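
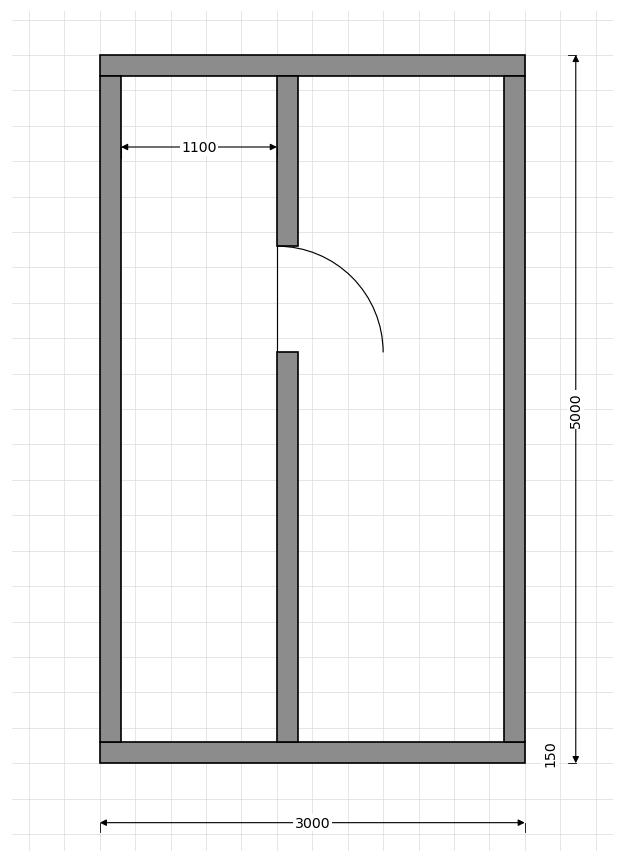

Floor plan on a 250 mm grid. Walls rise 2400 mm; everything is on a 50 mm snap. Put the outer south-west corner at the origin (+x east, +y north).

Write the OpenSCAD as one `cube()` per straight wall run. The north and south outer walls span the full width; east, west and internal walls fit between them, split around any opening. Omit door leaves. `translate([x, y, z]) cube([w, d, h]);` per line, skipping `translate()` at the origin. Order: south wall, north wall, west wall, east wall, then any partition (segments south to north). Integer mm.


cube([3000, 150, 2400]);
translate([0, 4850, 0]) cube([3000, 150, 2400]);
translate([0, 150, 0]) cube([150, 4700, 2400]);
translate([2850, 150, 0]) cube([150, 4700, 2400]);
translate([1250, 150, 0]) cube([150, 2750, 2400]);
translate([1250, 3650, 0]) cube([150, 1200, 2400]);


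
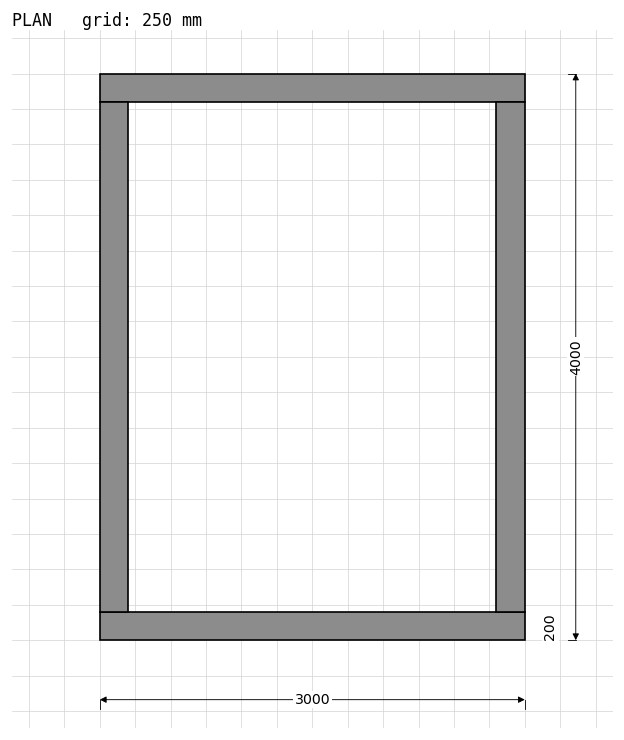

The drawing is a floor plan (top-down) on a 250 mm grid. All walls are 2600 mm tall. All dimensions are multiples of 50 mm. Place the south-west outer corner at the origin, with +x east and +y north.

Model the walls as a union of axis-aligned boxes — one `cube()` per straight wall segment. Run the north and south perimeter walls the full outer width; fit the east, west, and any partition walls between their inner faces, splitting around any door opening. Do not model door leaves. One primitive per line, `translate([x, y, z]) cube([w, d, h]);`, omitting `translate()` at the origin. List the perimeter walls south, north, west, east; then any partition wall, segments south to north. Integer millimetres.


cube([3000, 200, 2600]);
translate([0, 3800, 0]) cube([3000, 200, 2600]);
translate([0, 200, 0]) cube([200, 3600, 2600]);
translate([2800, 200, 0]) cube([200, 3600, 2600]);


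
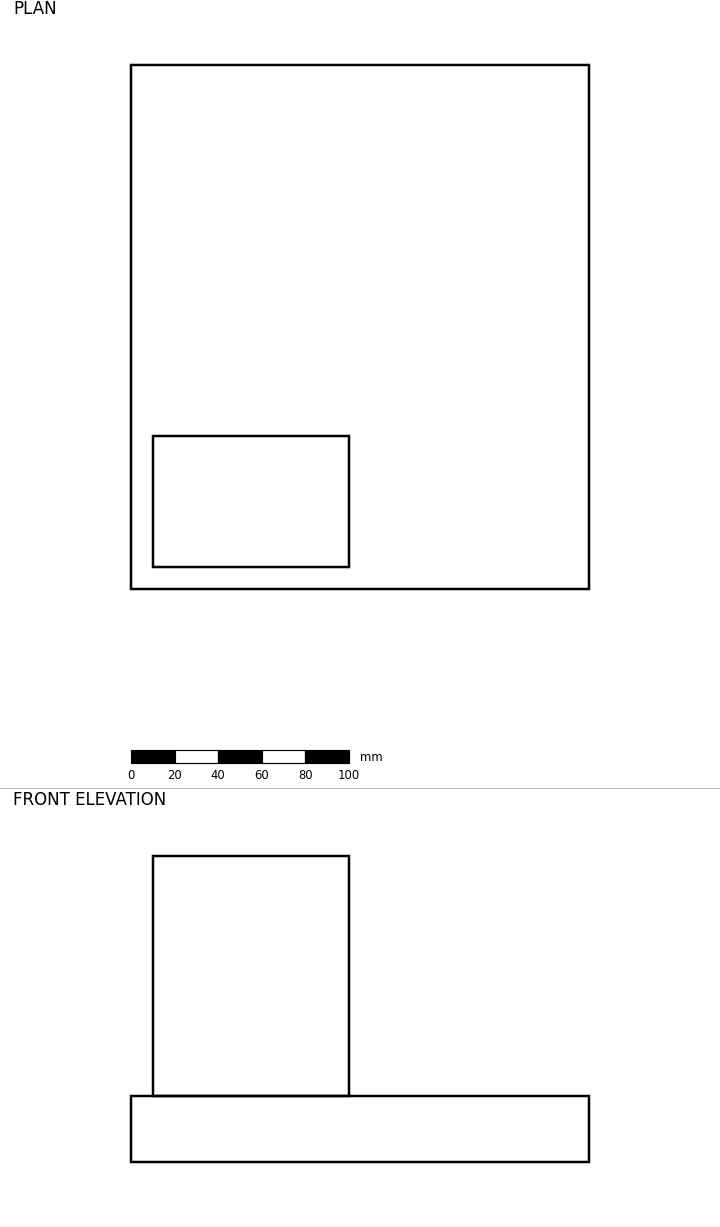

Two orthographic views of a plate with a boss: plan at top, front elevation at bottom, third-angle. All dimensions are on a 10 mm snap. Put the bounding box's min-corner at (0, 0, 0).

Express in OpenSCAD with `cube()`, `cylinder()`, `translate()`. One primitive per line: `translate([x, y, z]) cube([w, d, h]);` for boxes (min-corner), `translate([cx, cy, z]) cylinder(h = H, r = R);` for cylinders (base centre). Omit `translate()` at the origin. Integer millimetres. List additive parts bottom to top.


cube([210, 240, 30]);
translate([10, 10, 30]) cube([90, 60, 110]);


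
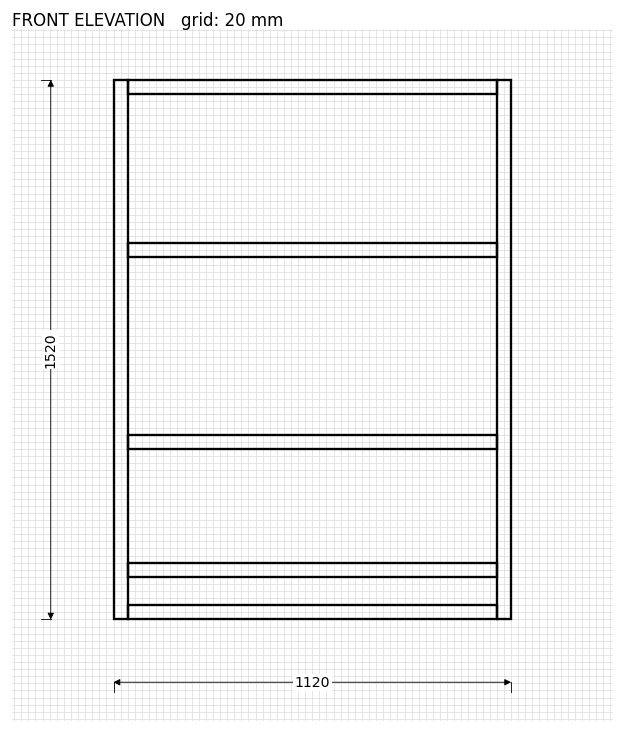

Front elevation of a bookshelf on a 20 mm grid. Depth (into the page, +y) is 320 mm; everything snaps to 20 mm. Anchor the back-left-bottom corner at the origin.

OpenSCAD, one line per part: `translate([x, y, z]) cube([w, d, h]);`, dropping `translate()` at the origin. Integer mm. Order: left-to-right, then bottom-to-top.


cube([40, 320, 1520]);
translate([40, 0, 0]) cube([1040, 320, 40]);
translate([40, 0, 120]) cube([1040, 320, 40]);
translate([40, 0, 480]) cube([1040, 320, 40]);
translate([40, 0, 1020]) cube([1040, 320, 40]);
translate([40, 0, 1480]) cube([1040, 320, 40]);
translate([1080, 0, 0]) cube([40, 320, 1520]);


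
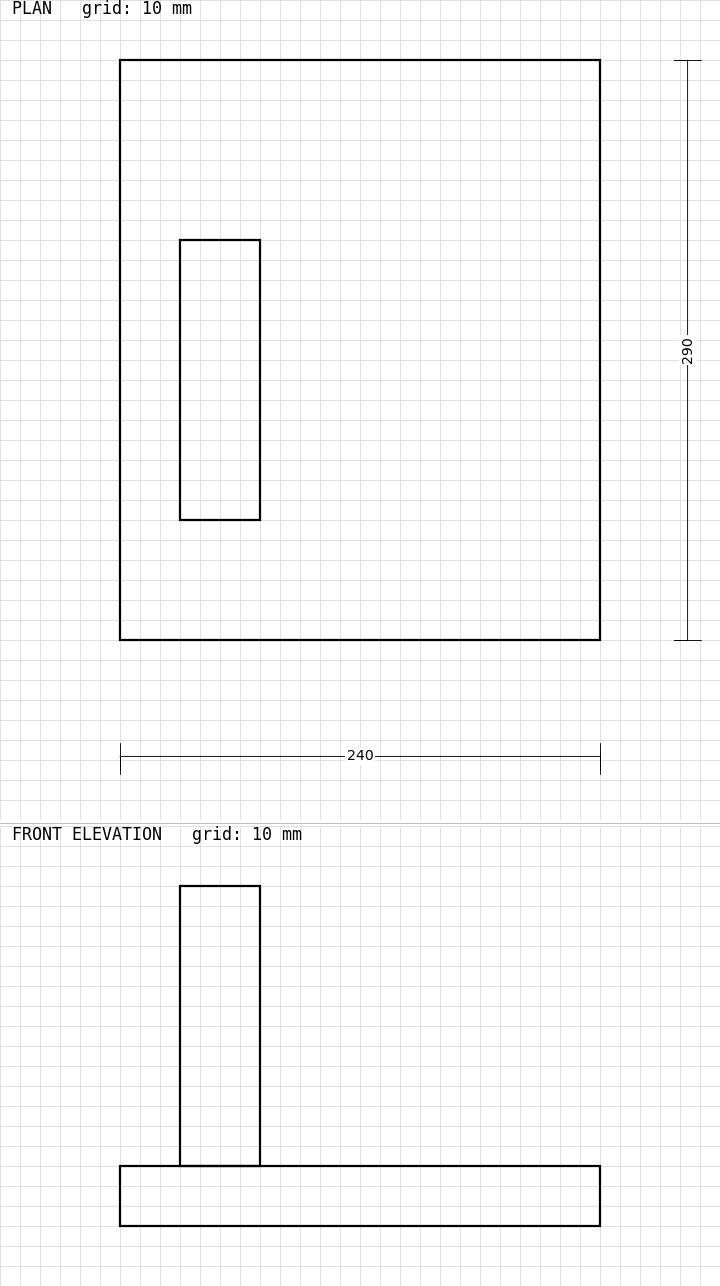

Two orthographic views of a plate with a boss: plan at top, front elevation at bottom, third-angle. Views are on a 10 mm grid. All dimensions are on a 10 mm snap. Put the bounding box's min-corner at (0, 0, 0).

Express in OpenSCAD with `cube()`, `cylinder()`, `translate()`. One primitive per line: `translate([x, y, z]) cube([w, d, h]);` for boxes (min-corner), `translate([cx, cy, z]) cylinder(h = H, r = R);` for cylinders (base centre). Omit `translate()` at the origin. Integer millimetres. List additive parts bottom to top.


cube([240, 290, 30]);
translate([30, 60, 30]) cube([40, 140, 140]);


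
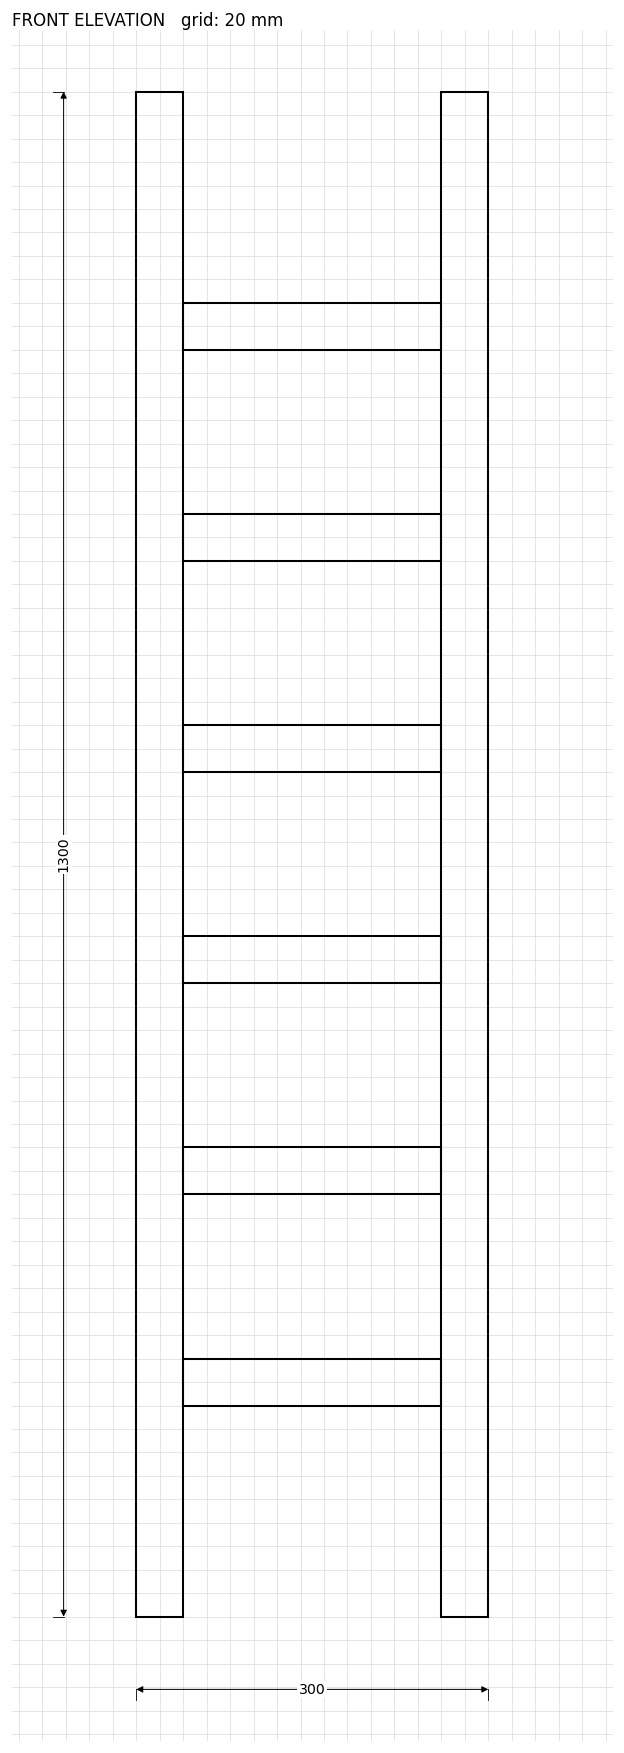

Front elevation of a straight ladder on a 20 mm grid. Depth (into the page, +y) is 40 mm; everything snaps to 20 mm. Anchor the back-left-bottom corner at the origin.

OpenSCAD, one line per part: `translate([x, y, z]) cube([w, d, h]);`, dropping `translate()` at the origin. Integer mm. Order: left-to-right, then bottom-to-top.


cube([40, 40, 1300]);
translate([40, 0, 180]) cube([220, 40, 40]);
translate([40, 0, 360]) cube([220, 40, 40]);
translate([40, 0, 540]) cube([220, 40, 40]);
translate([40, 0, 720]) cube([220, 40, 40]);
translate([40, 0, 900]) cube([220, 40, 40]);
translate([40, 0, 1080]) cube([220, 40, 40]);
translate([260, 0, 0]) cube([40, 40, 1300]);


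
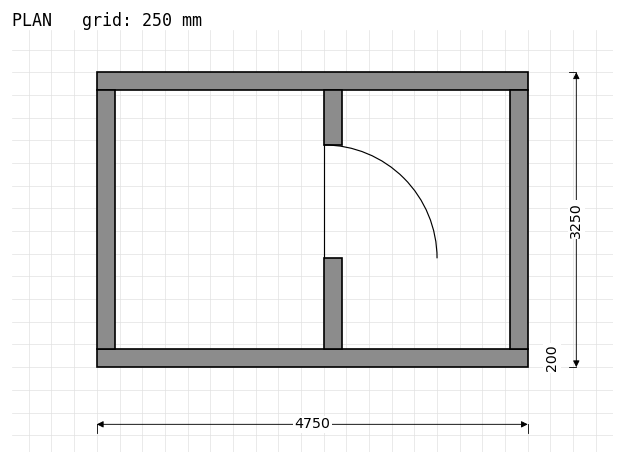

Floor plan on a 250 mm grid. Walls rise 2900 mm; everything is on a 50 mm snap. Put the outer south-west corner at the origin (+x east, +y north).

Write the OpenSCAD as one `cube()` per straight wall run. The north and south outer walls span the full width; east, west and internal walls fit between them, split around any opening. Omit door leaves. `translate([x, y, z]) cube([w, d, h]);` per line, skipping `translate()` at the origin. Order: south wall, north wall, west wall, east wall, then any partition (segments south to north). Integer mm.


cube([4750, 200, 2900]);
translate([0, 3050, 0]) cube([4750, 200, 2900]);
translate([0, 200, 0]) cube([200, 2850, 2900]);
translate([4550, 200, 0]) cube([200, 2850, 2900]);
translate([2500, 200, 0]) cube([200, 1000, 2900]);
translate([2500, 2450, 0]) cube([200, 600, 2900]);


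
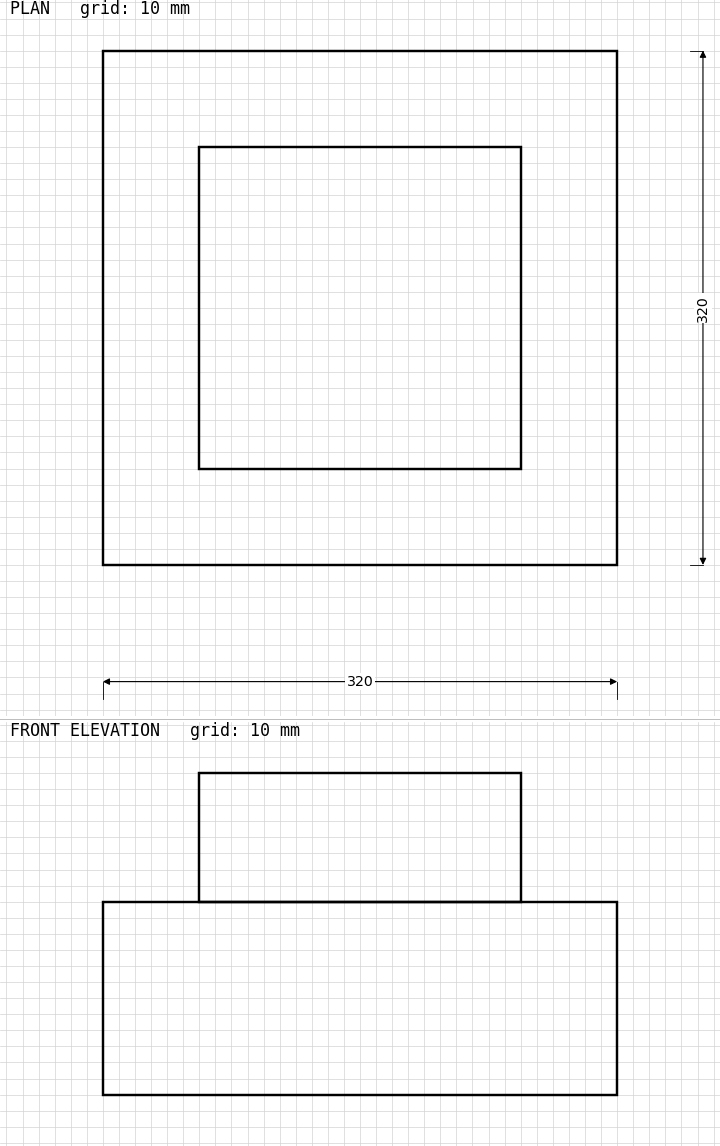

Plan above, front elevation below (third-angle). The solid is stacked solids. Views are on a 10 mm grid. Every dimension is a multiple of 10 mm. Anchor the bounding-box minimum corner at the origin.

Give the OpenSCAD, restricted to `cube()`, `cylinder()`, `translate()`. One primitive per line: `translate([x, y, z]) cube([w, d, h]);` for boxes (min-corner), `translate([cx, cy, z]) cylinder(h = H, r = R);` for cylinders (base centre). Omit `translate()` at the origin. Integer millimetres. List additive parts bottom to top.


cube([320, 320, 120]);
translate([60, 60, 120]) cube([200, 200, 80]);


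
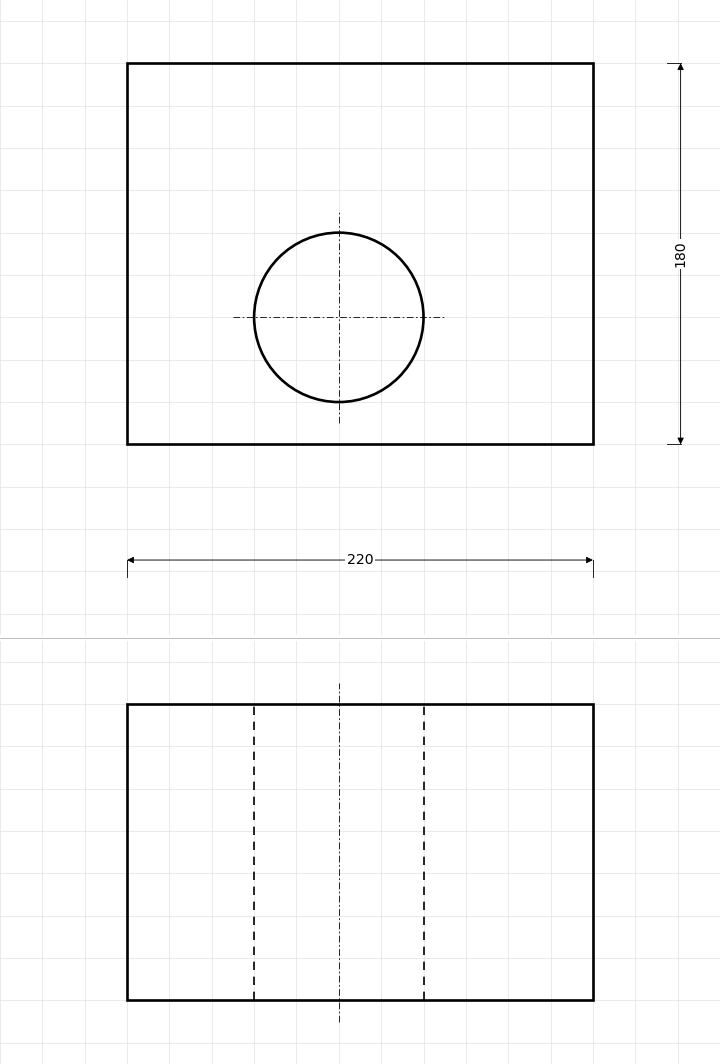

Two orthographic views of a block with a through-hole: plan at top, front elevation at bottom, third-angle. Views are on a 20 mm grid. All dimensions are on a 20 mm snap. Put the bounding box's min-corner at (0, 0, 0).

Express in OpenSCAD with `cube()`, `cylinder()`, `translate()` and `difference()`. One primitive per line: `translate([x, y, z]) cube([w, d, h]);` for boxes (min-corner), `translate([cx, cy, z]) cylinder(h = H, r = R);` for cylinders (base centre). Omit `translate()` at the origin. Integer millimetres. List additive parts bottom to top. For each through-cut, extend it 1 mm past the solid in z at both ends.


difference() {
  cube([220, 180, 140]);
  translate([100, 60, -1]) cylinder(h = 142, r = 40);
}


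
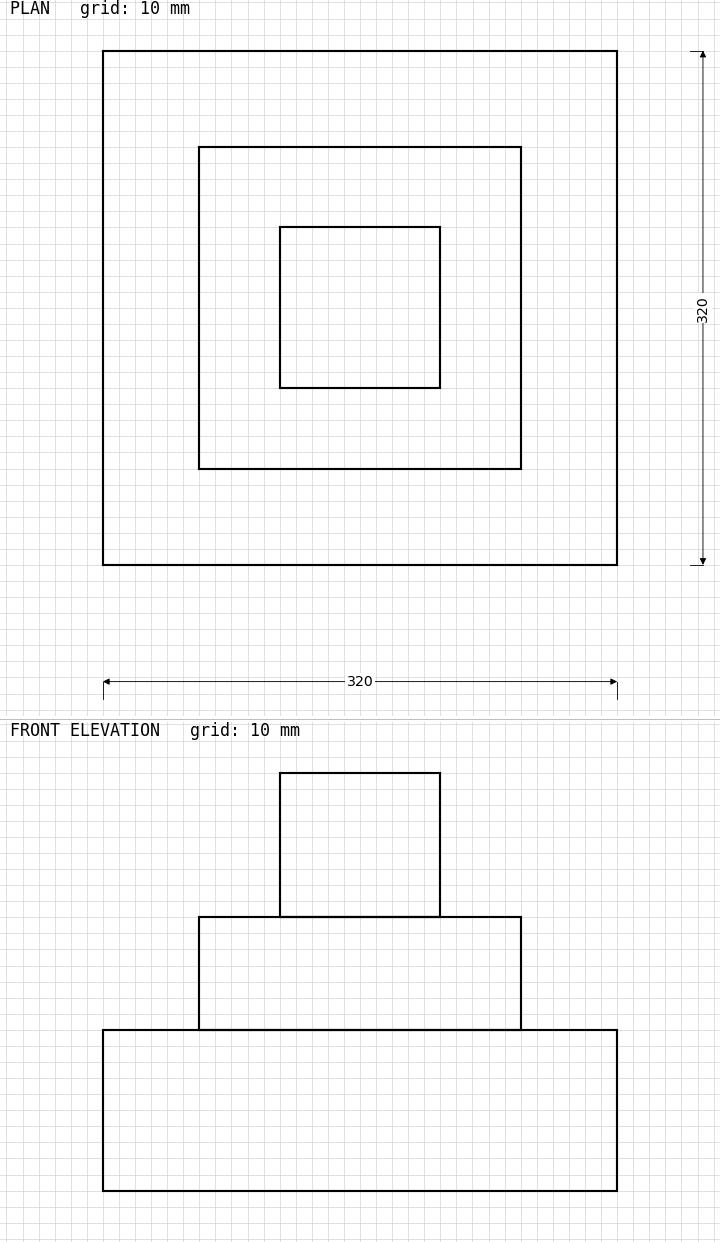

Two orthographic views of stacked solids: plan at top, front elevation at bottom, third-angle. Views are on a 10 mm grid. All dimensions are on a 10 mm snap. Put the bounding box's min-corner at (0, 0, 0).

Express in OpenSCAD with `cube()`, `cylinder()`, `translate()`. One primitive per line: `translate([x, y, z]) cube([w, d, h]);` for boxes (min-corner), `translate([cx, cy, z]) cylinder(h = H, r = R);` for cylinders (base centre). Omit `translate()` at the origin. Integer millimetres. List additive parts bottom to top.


cube([320, 320, 100]);
translate([60, 60, 100]) cube([200, 200, 70]);
translate([110, 110, 170]) cube([100, 100, 90]);


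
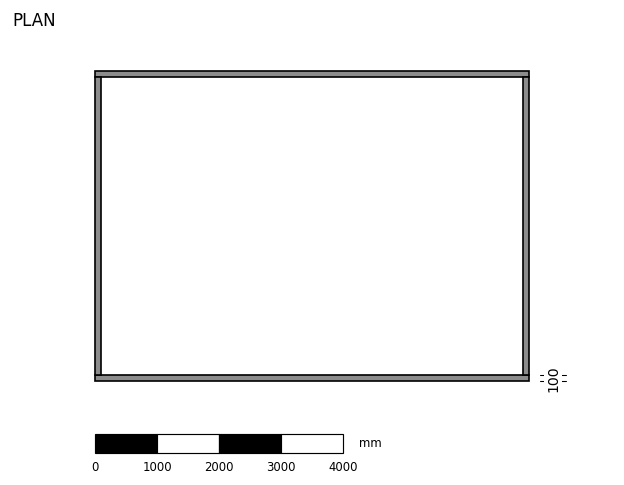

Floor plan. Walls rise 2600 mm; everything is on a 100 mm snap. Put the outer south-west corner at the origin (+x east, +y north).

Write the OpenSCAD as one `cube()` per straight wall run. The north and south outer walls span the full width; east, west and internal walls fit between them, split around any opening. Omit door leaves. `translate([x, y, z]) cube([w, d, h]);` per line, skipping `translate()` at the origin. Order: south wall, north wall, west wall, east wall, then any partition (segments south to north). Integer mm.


cube([7000, 100, 2600]);
translate([0, 4900, 0]) cube([7000, 100, 2600]);
translate([0, 100, 0]) cube([100, 4800, 2600]);
translate([6900, 100, 0]) cube([100, 4800, 2600]);


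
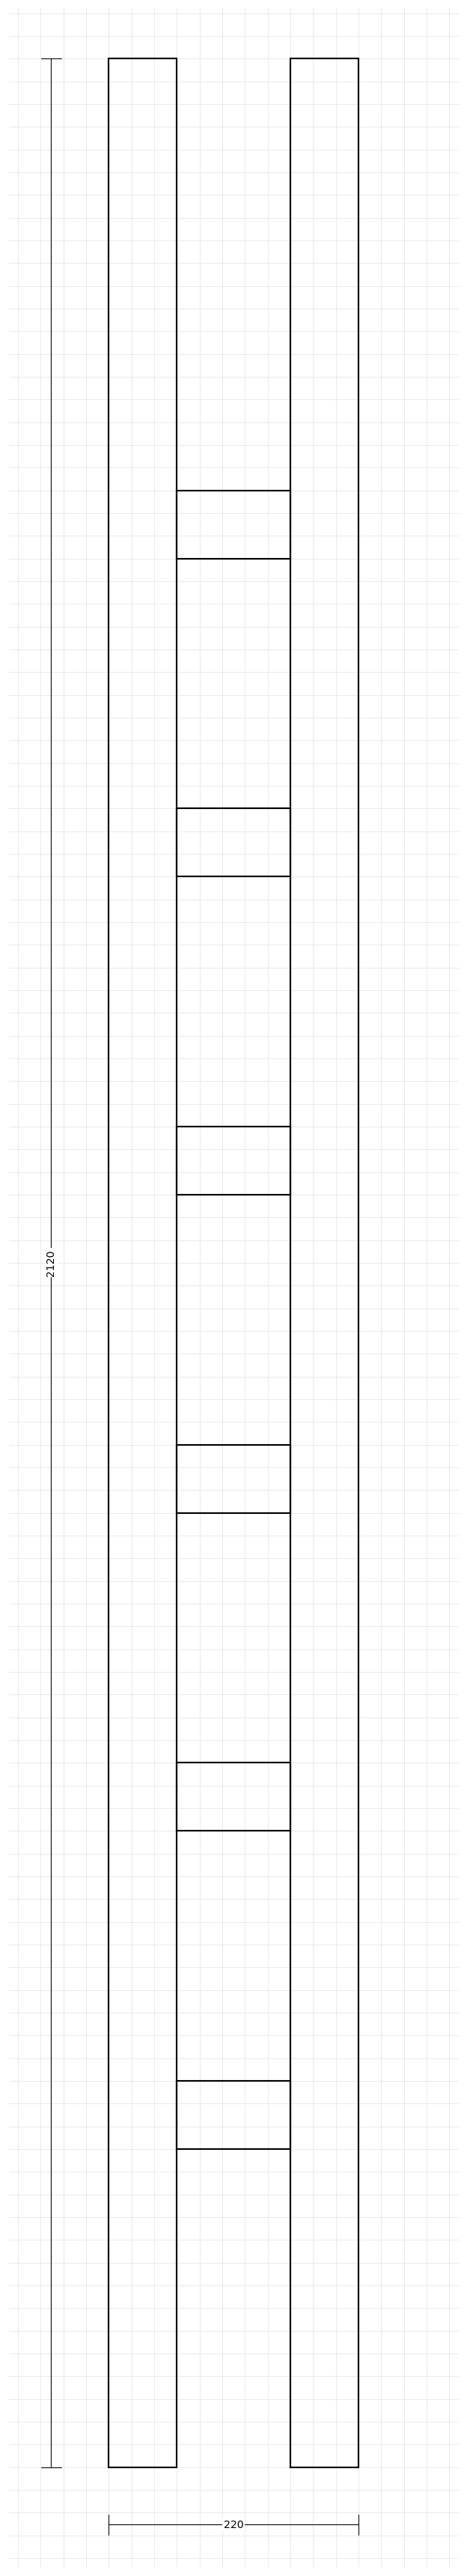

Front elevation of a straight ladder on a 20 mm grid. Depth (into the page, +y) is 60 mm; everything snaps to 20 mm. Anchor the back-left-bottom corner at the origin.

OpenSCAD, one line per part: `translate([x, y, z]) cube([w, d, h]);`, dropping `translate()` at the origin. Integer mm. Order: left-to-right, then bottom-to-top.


cube([60, 60, 2120]);
translate([60, 0, 280]) cube([100, 60, 60]);
translate([60, 0, 560]) cube([100, 60, 60]);
translate([60, 0, 840]) cube([100, 60, 60]);
translate([60, 0, 1120]) cube([100, 60, 60]);
translate([60, 0, 1400]) cube([100, 60, 60]);
translate([60, 0, 1680]) cube([100, 60, 60]);
translate([160, 0, 0]) cube([60, 60, 2120]);


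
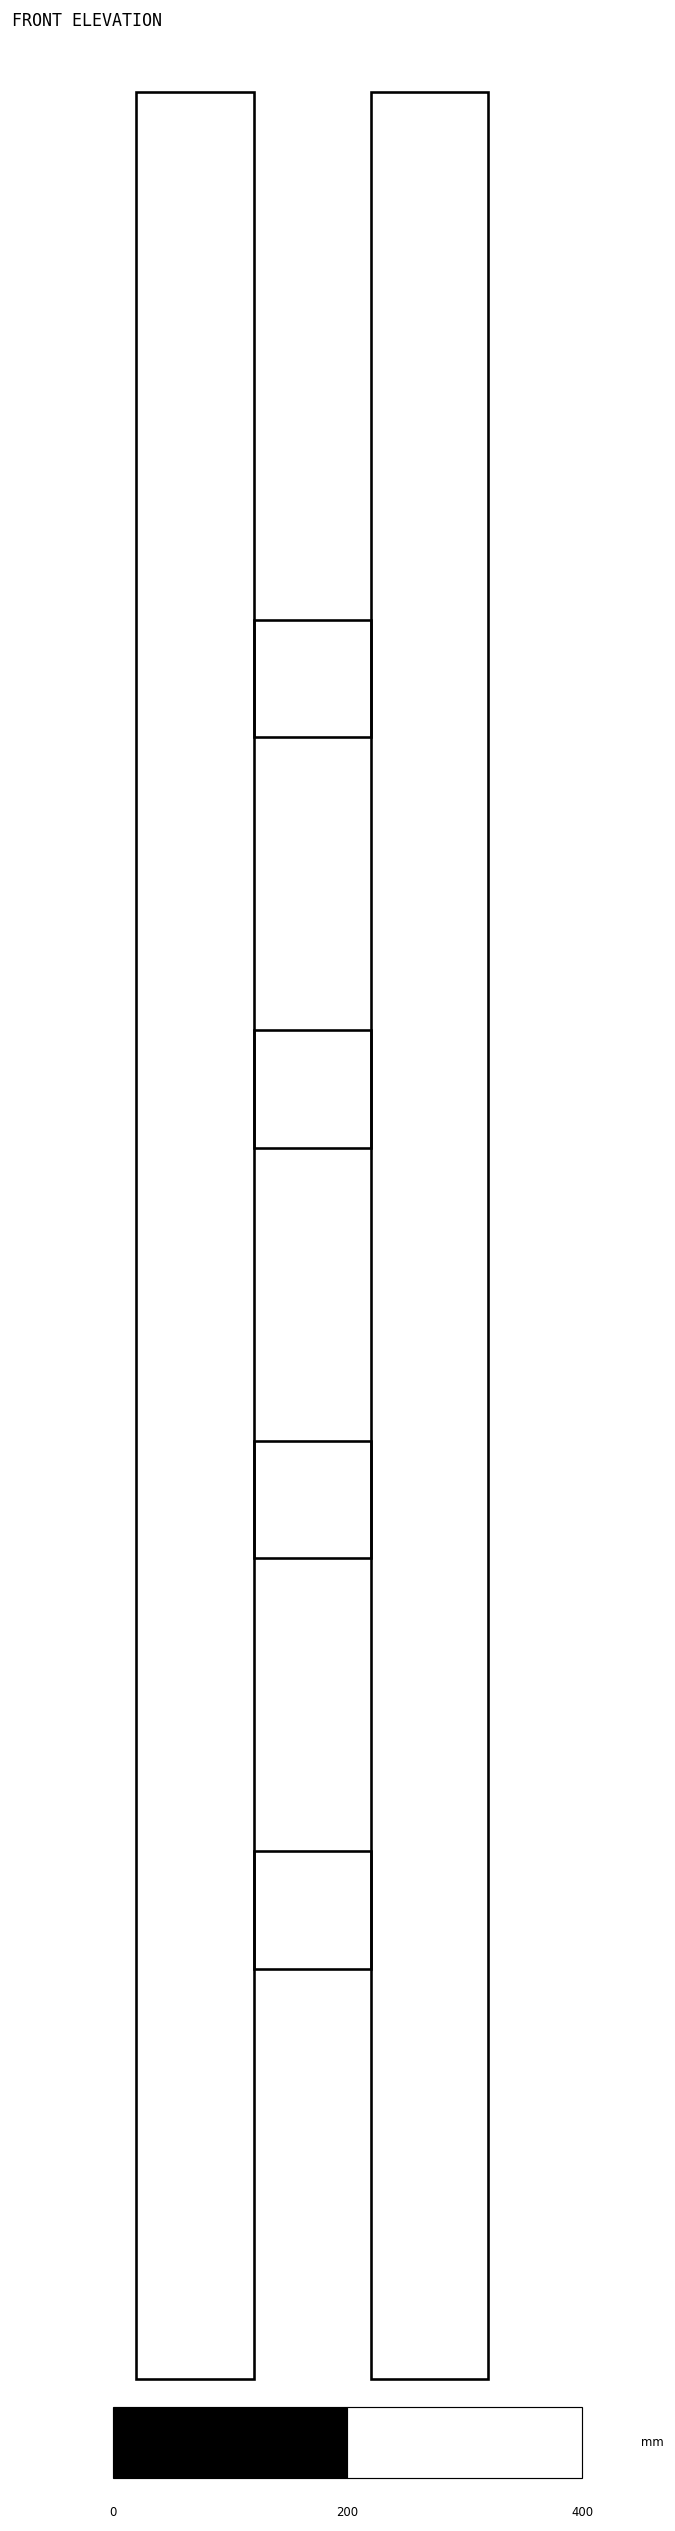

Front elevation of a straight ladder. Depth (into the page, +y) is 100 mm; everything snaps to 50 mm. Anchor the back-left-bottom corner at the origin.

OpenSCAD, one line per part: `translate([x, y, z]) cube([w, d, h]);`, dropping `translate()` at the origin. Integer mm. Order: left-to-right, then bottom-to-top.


cube([100, 100, 1950]);
translate([100, 0, 350]) cube([100, 100, 100]);
translate([100, 0, 700]) cube([100, 100, 100]);
translate([100, 0, 1050]) cube([100, 100, 100]);
translate([100, 0, 1400]) cube([100, 100, 100]);
translate([200, 0, 0]) cube([100, 100, 1950]);


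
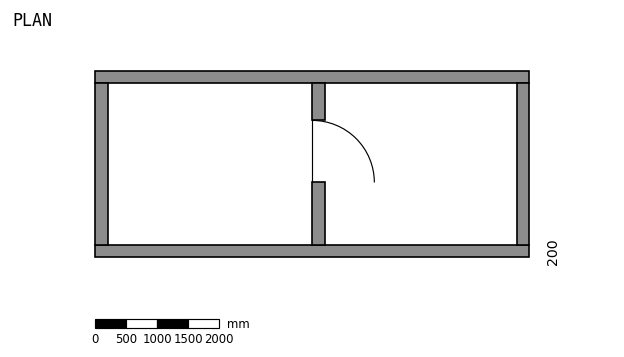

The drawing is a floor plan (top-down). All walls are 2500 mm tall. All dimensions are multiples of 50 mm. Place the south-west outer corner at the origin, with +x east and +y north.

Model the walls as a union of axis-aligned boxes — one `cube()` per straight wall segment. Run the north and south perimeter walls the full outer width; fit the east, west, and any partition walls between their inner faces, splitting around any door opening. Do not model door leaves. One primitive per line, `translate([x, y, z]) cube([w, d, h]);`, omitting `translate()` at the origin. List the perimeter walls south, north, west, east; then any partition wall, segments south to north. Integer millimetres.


cube([7000, 200, 2500]);
translate([0, 2800, 0]) cube([7000, 200, 2500]);
translate([0, 200, 0]) cube([200, 2600, 2500]);
translate([6800, 200, 0]) cube([200, 2600, 2500]);
translate([3500, 200, 0]) cube([200, 1000, 2500]);
translate([3500, 2200, 0]) cube([200, 600, 2500]);


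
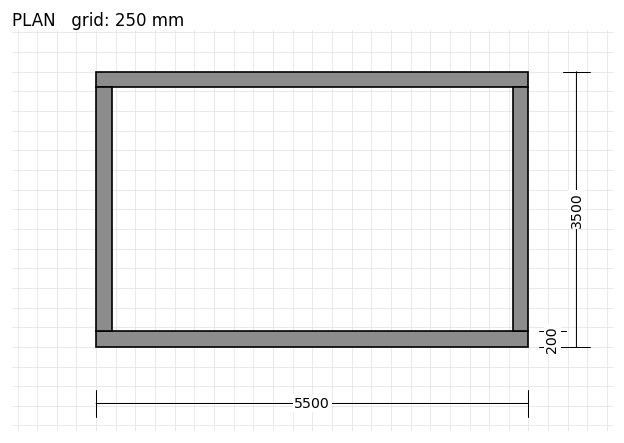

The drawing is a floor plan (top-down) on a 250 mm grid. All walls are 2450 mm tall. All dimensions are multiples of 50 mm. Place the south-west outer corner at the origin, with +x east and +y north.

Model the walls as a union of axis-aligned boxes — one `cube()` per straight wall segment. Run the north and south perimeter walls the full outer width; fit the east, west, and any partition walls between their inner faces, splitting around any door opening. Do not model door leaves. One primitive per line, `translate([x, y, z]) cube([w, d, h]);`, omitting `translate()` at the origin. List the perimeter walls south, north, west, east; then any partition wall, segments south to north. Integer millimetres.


cube([5500, 200, 2450]);
translate([0, 3300, 0]) cube([5500, 200, 2450]);
translate([0, 200, 0]) cube([200, 3100, 2450]);
translate([5300, 200, 0]) cube([200, 3100, 2450]);


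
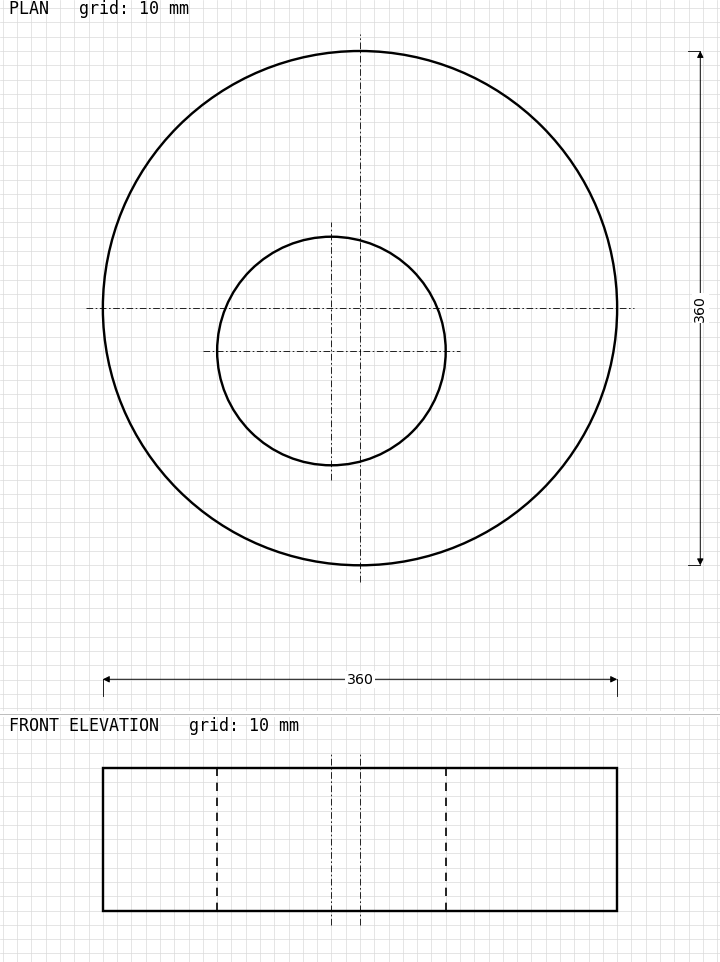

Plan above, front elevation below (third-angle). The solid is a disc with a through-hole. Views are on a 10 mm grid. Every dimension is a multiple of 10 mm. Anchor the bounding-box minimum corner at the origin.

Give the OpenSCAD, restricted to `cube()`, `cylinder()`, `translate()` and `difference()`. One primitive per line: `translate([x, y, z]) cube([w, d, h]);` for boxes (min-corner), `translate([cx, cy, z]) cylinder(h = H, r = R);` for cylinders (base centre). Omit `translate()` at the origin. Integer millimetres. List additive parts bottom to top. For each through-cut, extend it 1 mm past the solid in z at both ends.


difference() {
  translate([180, 180, 0]) cylinder(h = 100, r = 180);
  translate([160, 150, -1]) cylinder(h = 102, r = 80);
}


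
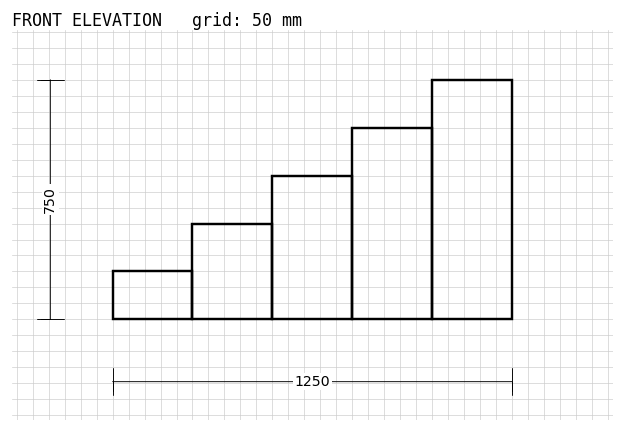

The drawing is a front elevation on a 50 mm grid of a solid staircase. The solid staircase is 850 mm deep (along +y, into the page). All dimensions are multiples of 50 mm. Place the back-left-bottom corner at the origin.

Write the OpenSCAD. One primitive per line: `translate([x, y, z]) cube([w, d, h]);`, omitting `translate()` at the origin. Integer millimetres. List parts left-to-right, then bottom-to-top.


cube([250, 850, 150]);
translate([250, 0, 0]) cube([250, 850, 300]);
translate([500, 0, 0]) cube([250, 850, 450]);
translate([750, 0, 0]) cube([250, 850, 600]);
translate([1000, 0, 0]) cube([250, 850, 750]);


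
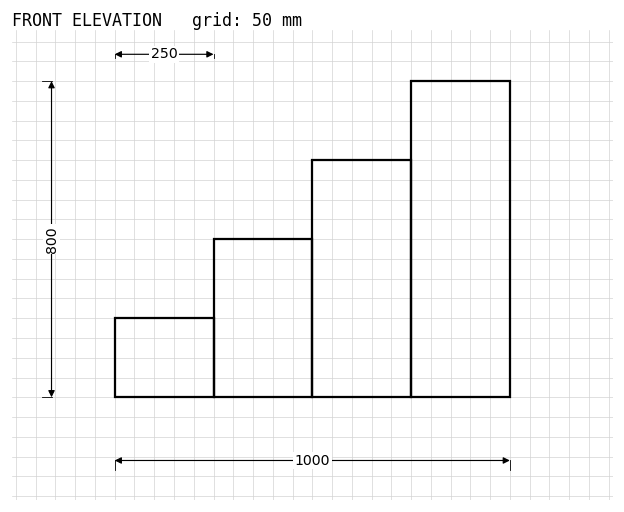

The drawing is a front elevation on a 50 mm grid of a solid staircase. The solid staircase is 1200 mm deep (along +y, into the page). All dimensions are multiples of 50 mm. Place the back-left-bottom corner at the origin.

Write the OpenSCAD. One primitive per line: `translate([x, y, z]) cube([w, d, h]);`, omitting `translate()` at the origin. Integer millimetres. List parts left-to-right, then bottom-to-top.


cube([250, 1200, 200]);
translate([250, 0, 0]) cube([250, 1200, 400]);
translate([500, 0, 0]) cube([250, 1200, 600]);
translate([750, 0, 0]) cube([250, 1200, 800]);


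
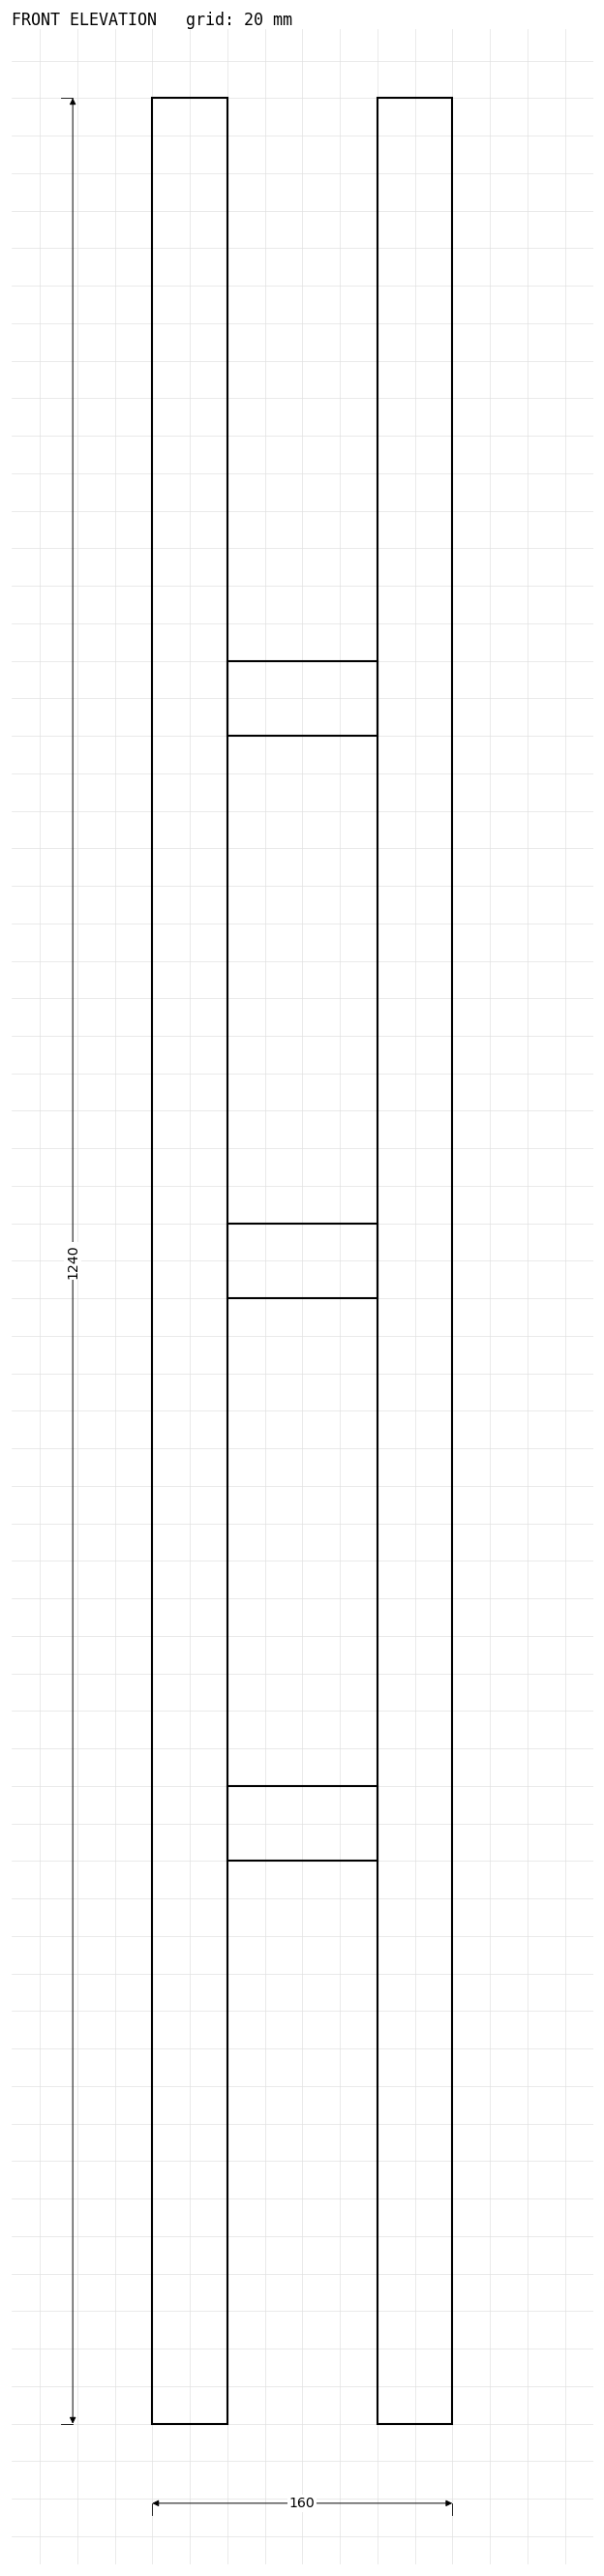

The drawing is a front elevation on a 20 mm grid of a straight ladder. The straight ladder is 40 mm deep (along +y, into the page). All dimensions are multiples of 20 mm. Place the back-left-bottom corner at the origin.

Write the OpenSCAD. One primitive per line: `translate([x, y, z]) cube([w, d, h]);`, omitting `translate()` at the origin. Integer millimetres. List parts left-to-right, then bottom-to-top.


cube([40, 40, 1240]);
translate([40, 0, 300]) cube([80, 40, 40]);
translate([40, 0, 600]) cube([80, 40, 40]);
translate([40, 0, 900]) cube([80, 40, 40]);
translate([120, 0, 0]) cube([40, 40, 1240]);


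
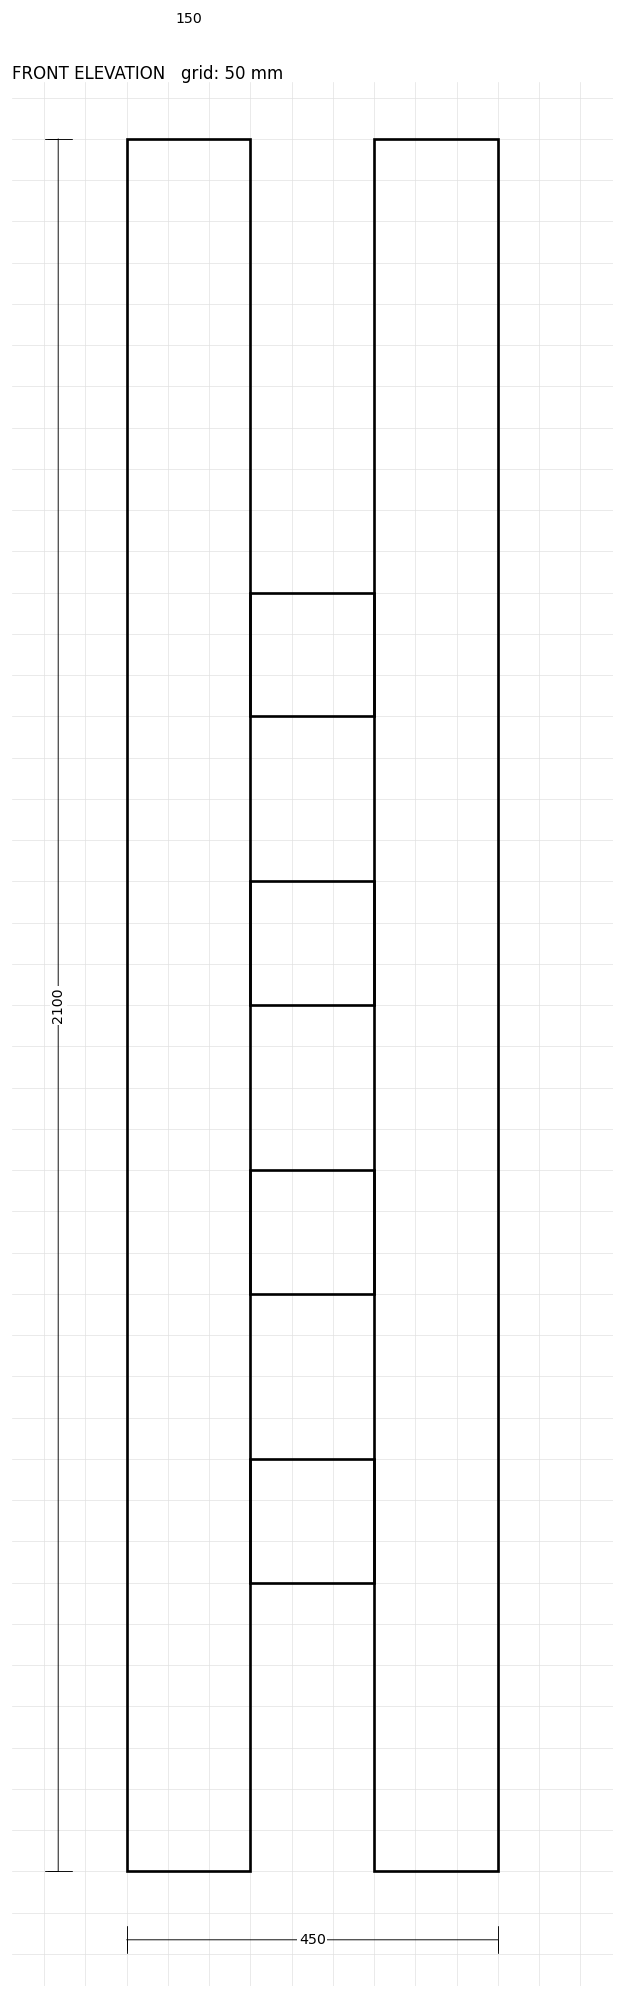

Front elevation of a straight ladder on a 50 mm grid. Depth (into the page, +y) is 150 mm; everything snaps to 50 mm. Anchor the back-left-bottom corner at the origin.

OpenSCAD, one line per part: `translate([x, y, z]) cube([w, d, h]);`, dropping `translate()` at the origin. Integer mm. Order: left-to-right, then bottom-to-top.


cube([150, 150, 2100]);
translate([150, 0, 350]) cube([150, 150, 150]);
translate([150, 0, 700]) cube([150, 150, 150]);
translate([150, 0, 1050]) cube([150, 150, 150]);
translate([150, 0, 1400]) cube([150, 150, 150]);
translate([300, 0, 0]) cube([150, 150, 2100]);


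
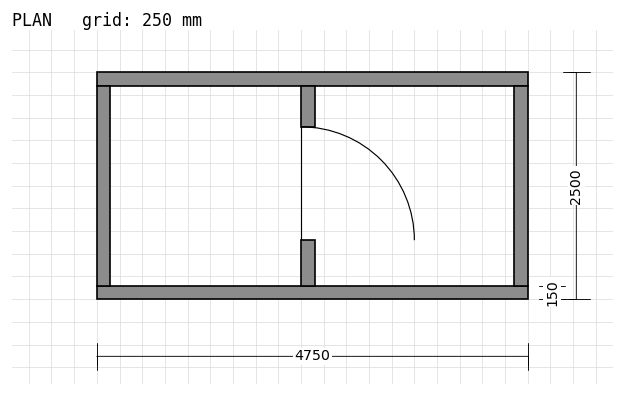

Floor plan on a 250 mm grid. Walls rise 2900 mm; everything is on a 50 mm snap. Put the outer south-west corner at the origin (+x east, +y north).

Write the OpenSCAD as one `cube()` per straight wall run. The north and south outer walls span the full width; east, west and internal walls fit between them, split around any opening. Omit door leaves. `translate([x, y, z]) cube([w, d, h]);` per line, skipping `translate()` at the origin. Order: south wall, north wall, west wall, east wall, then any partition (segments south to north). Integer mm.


cube([4750, 150, 2900]);
translate([0, 2350, 0]) cube([4750, 150, 2900]);
translate([0, 150, 0]) cube([150, 2200, 2900]);
translate([4600, 150, 0]) cube([150, 2200, 2900]);
translate([2250, 150, 0]) cube([150, 500, 2900]);
translate([2250, 1900, 0]) cube([150, 450, 2900]);


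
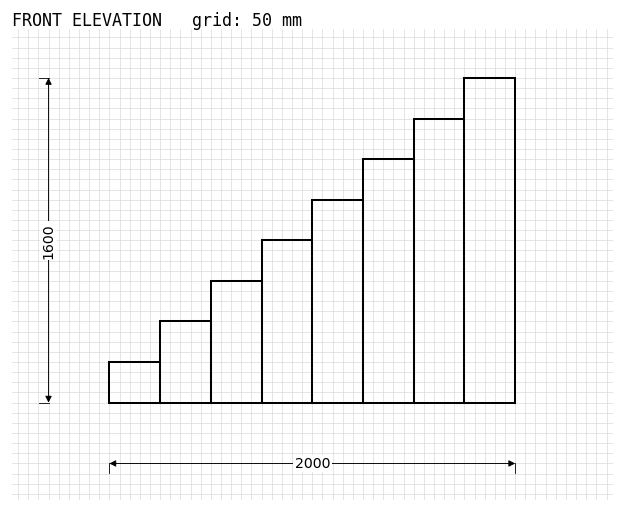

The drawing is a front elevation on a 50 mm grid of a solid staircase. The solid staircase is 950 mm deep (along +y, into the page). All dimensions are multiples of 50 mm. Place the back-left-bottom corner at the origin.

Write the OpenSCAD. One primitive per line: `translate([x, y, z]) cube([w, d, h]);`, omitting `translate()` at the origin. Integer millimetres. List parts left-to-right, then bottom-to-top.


cube([250, 950, 200]);
translate([250, 0, 0]) cube([250, 950, 400]);
translate([500, 0, 0]) cube([250, 950, 600]);
translate([750, 0, 0]) cube([250, 950, 800]);
translate([1000, 0, 0]) cube([250, 950, 1000]);
translate([1250, 0, 0]) cube([250, 950, 1200]);
translate([1500, 0, 0]) cube([250, 950, 1400]);
translate([1750, 0, 0]) cube([250, 950, 1600]);


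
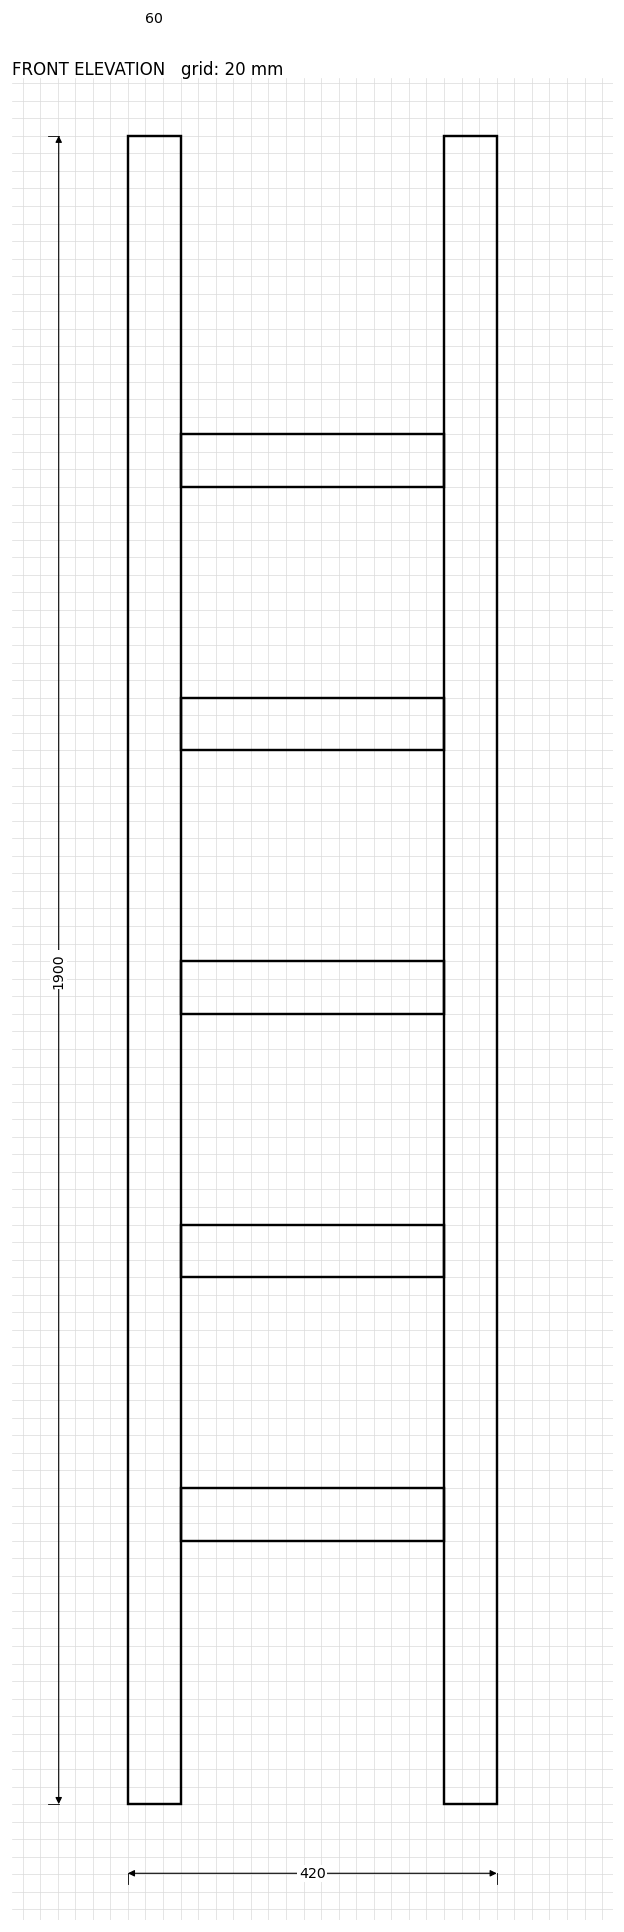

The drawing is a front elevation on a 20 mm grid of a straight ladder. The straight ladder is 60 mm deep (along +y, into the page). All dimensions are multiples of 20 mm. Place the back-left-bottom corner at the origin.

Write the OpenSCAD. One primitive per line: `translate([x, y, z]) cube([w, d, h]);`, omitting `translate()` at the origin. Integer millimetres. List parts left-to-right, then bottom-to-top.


cube([60, 60, 1900]);
translate([60, 0, 300]) cube([300, 60, 60]);
translate([60, 0, 600]) cube([300, 60, 60]);
translate([60, 0, 900]) cube([300, 60, 60]);
translate([60, 0, 1200]) cube([300, 60, 60]);
translate([60, 0, 1500]) cube([300, 60, 60]);
translate([360, 0, 0]) cube([60, 60, 1900]);


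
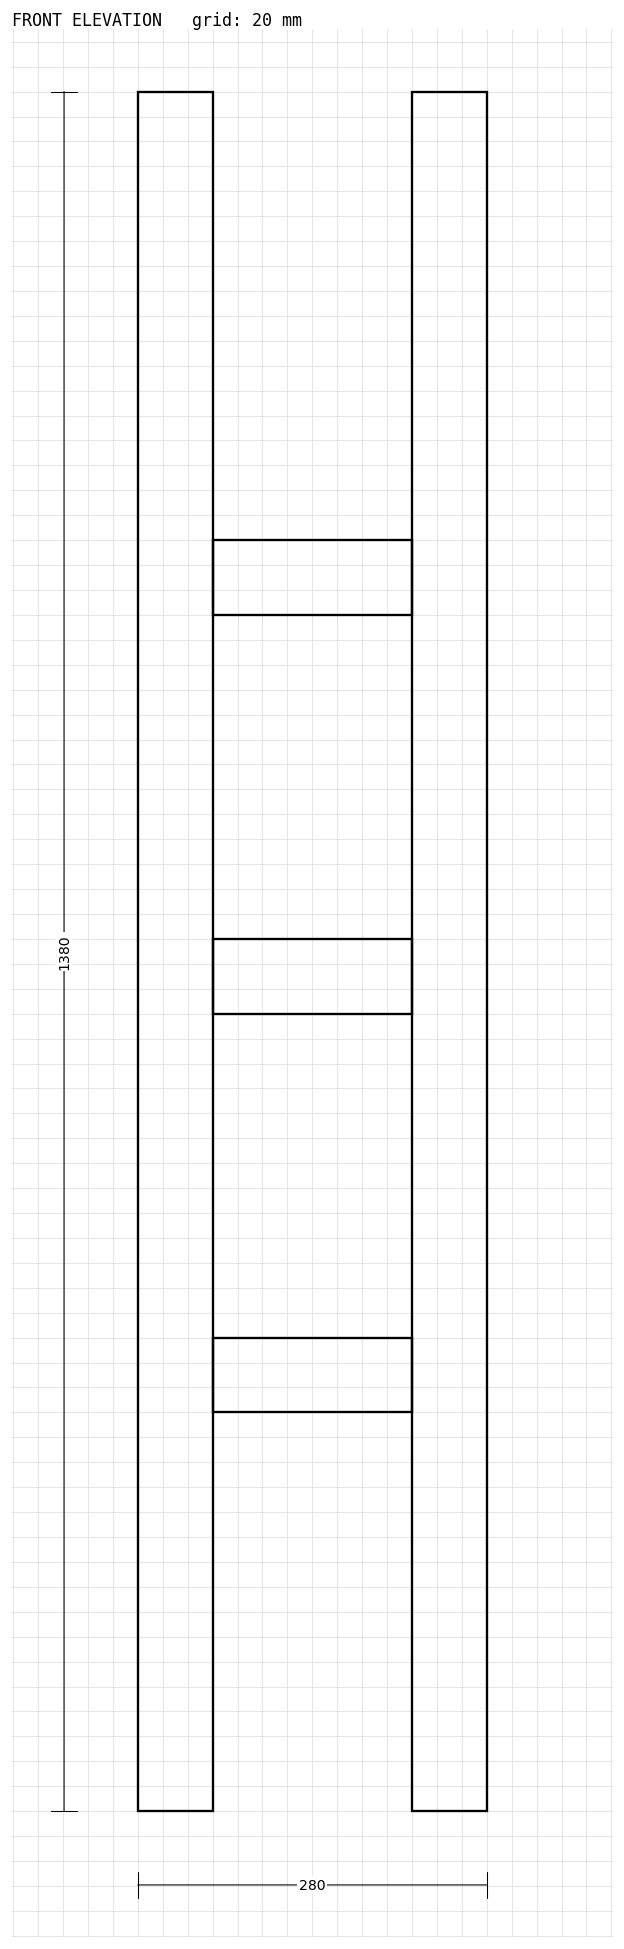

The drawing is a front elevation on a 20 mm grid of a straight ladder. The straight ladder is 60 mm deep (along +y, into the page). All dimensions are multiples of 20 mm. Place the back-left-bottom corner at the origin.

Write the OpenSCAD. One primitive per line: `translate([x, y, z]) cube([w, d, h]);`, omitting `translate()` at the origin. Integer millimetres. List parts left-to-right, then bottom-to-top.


cube([60, 60, 1380]);
translate([60, 0, 320]) cube([160, 60, 60]);
translate([60, 0, 640]) cube([160, 60, 60]);
translate([60, 0, 960]) cube([160, 60, 60]);
translate([220, 0, 0]) cube([60, 60, 1380]);


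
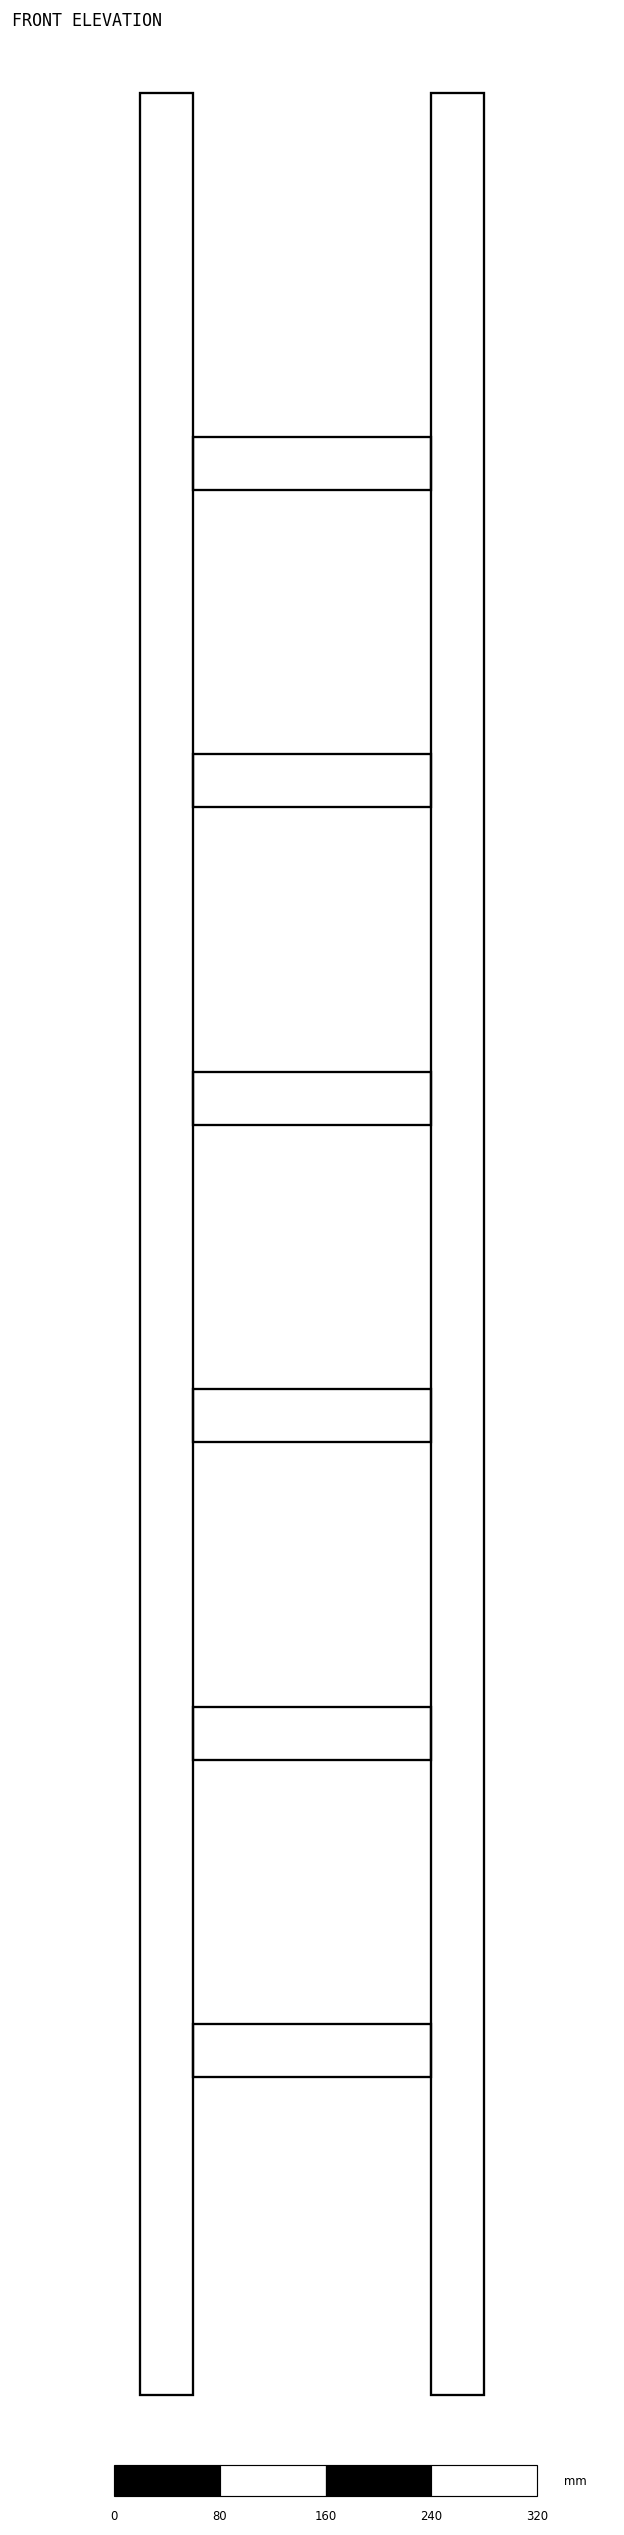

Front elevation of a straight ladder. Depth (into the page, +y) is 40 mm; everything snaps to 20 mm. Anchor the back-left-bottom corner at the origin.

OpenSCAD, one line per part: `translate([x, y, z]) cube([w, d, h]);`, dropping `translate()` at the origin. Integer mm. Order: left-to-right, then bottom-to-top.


cube([40, 40, 1740]);
translate([40, 0, 240]) cube([180, 40, 40]);
translate([40, 0, 480]) cube([180, 40, 40]);
translate([40, 0, 720]) cube([180, 40, 40]);
translate([40, 0, 960]) cube([180, 40, 40]);
translate([40, 0, 1200]) cube([180, 40, 40]);
translate([40, 0, 1440]) cube([180, 40, 40]);
translate([220, 0, 0]) cube([40, 40, 1740]);


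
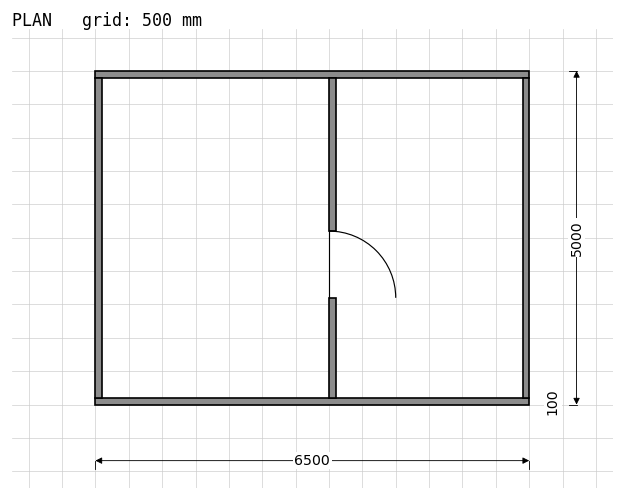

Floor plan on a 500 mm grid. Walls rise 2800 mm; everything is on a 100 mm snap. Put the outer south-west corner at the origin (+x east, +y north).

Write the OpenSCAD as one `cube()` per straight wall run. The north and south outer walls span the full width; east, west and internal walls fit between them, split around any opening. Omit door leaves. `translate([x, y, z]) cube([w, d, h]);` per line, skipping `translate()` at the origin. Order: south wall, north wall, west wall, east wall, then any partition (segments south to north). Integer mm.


cube([6500, 100, 2800]);
translate([0, 4900, 0]) cube([6500, 100, 2800]);
translate([0, 100, 0]) cube([100, 4800, 2800]);
translate([6400, 100, 0]) cube([100, 4800, 2800]);
translate([3500, 100, 0]) cube([100, 1500, 2800]);
translate([3500, 2600, 0]) cube([100, 2300, 2800]);


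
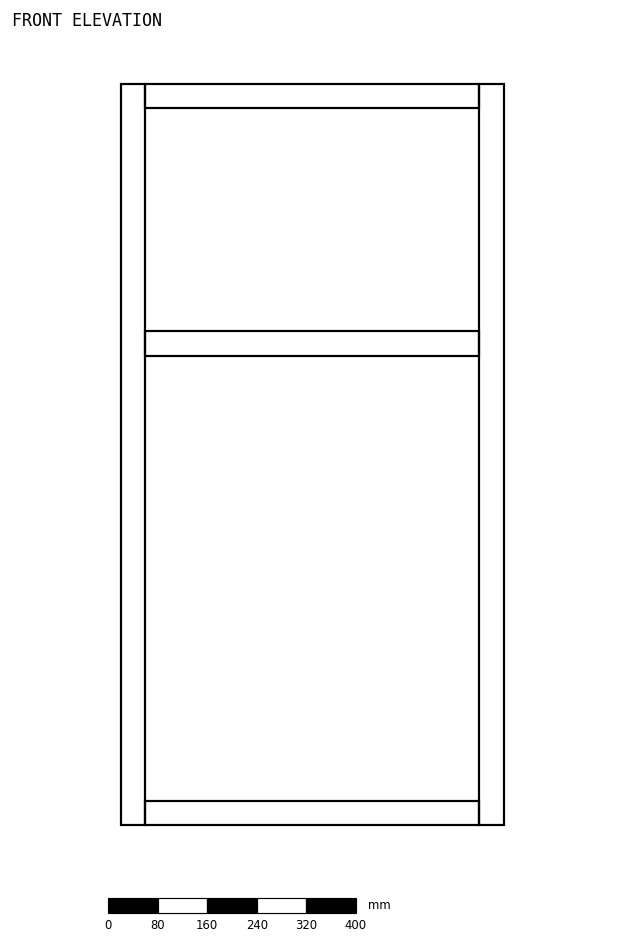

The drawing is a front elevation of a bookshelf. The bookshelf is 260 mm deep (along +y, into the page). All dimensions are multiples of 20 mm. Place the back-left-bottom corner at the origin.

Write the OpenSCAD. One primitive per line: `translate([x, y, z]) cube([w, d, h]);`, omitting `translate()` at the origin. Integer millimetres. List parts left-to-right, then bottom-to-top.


cube([40, 260, 1200]);
translate([40, 0, 0]) cube([540, 260, 40]);
translate([40, 0, 760]) cube([540, 260, 40]);
translate([40, 0, 1160]) cube([540, 260, 40]);
translate([580, 0, 0]) cube([40, 260, 1200]);


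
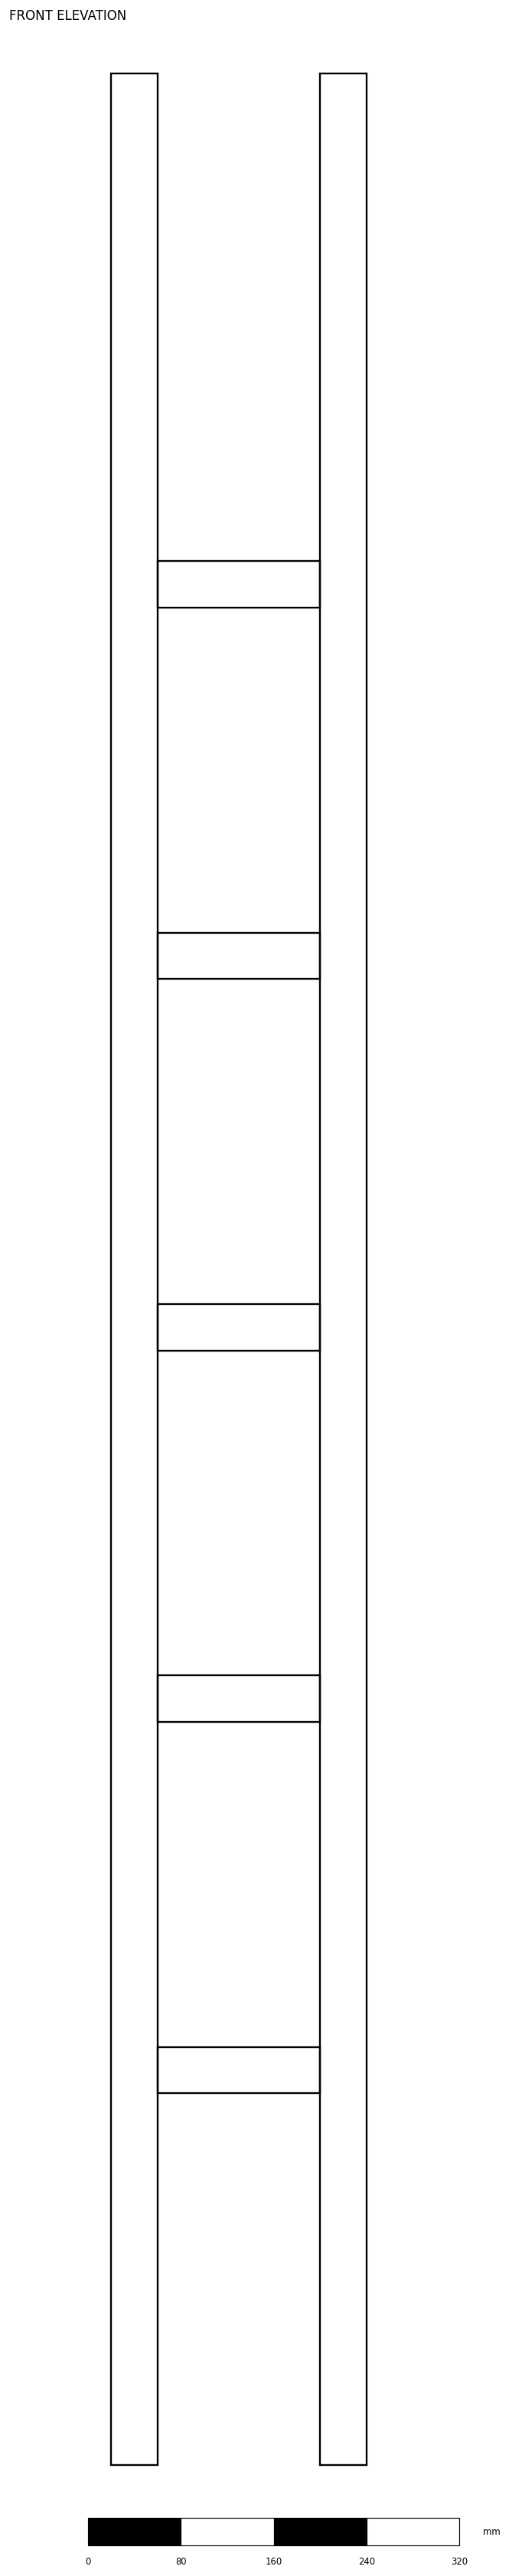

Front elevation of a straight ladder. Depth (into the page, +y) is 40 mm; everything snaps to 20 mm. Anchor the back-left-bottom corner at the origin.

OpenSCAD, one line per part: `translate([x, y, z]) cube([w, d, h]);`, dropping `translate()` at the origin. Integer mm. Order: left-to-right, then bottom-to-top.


cube([40, 40, 2060]);
translate([40, 0, 320]) cube([140, 40, 40]);
translate([40, 0, 640]) cube([140, 40, 40]);
translate([40, 0, 960]) cube([140, 40, 40]);
translate([40, 0, 1280]) cube([140, 40, 40]);
translate([40, 0, 1600]) cube([140, 40, 40]);
translate([180, 0, 0]) cube([40, 40, 2060]);


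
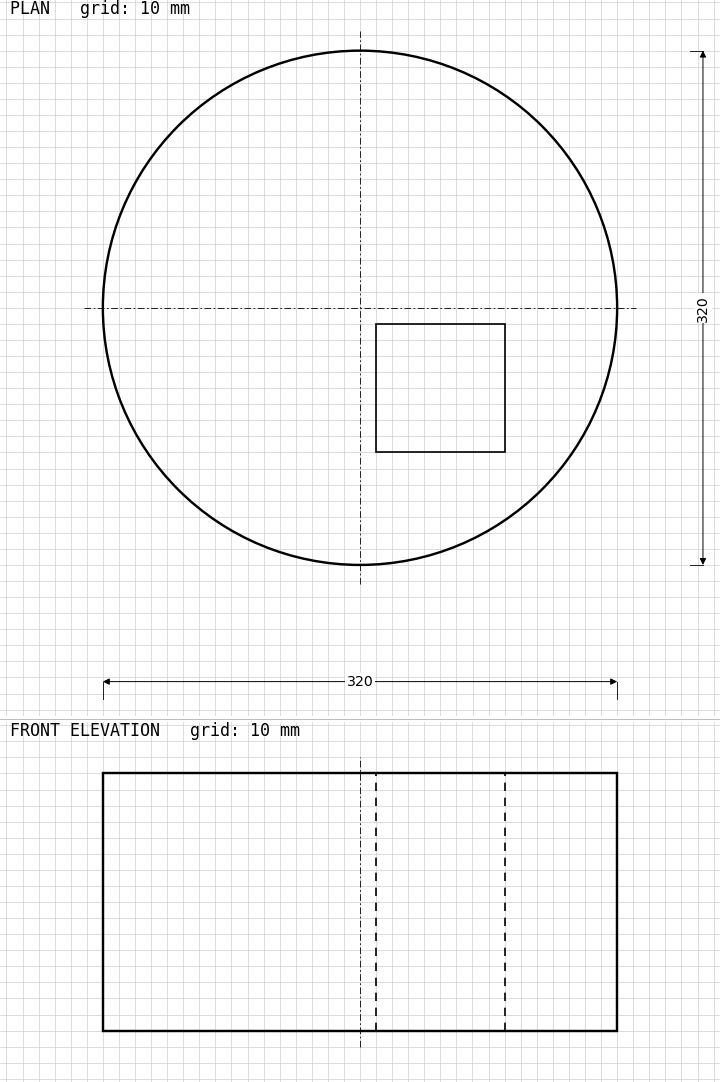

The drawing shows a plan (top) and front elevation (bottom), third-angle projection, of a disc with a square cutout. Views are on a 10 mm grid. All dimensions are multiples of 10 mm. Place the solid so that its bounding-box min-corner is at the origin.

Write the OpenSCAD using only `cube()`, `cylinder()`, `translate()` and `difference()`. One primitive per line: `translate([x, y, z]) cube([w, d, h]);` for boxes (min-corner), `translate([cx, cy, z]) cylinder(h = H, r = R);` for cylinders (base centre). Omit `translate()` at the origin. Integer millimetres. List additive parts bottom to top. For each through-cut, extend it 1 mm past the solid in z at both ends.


difference() {
  translate([160, 160, 0]) cylinder(h = 160, r = 160);
  translate([170, 70, -1]) cube([80, 80, 162]);
}


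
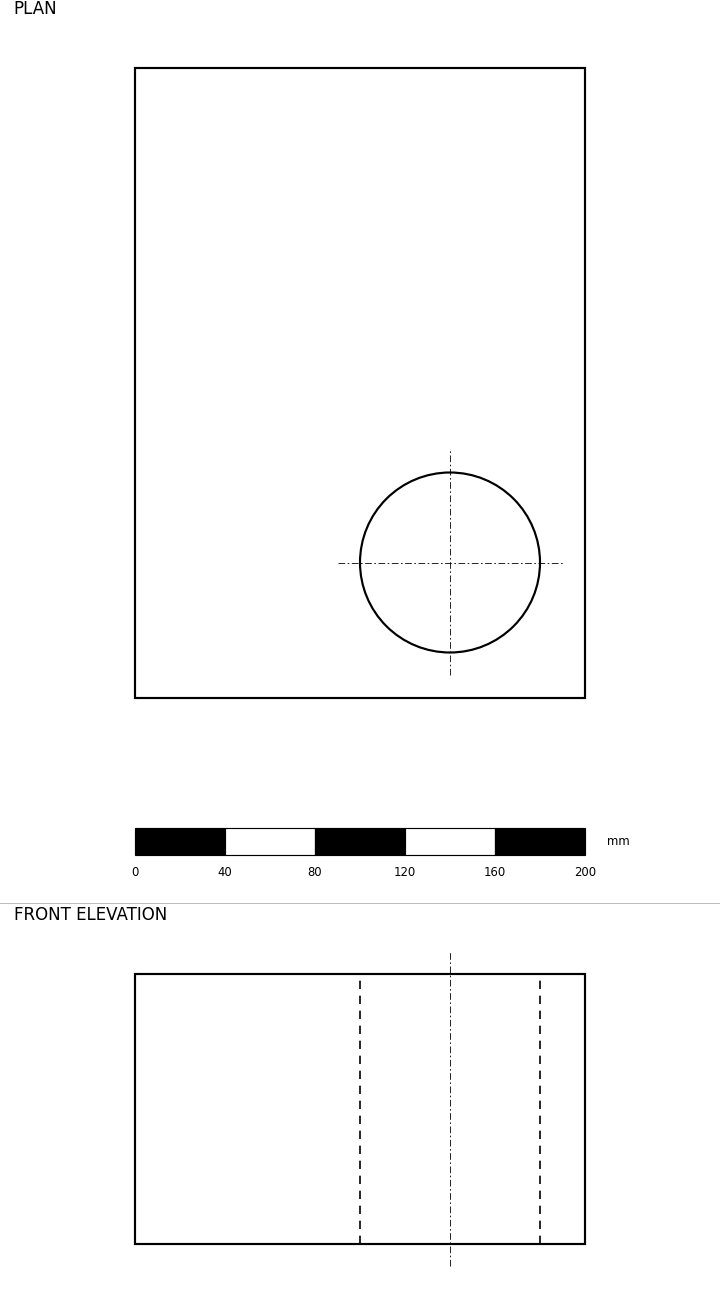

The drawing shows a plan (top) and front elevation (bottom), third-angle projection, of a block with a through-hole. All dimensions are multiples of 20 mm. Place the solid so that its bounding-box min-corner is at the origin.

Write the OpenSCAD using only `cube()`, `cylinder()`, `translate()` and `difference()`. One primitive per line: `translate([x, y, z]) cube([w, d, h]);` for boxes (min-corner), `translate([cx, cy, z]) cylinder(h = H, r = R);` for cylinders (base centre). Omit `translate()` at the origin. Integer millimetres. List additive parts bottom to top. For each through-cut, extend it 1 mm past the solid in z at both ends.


difference() {
  cube([200, 280, 120]);
  translate([140, 60, -1]) cylinder(h = 122, r = 40);
}
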